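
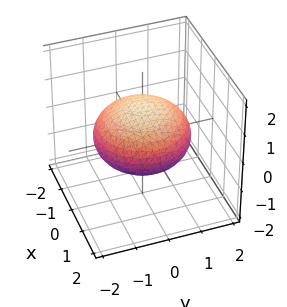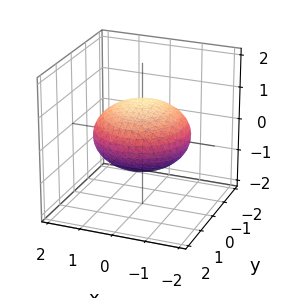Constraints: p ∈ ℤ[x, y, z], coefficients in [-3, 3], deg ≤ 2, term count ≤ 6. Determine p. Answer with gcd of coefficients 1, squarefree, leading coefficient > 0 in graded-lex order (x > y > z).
1. The degree is 2 — bounded and convex; a quadric.
2. By symmetry, every cross-section ⟂ z is a circle, so x, y appear only via x² + y²; mirror symmetry z ↦ −z ⇒ only even powers of z.
3. Reading off the gridlines: a circular section at z = 0 has radius between 1 and 2; among the integer gridlines, it crosses the z-axis at z ∈ {-1, 1}.
4. Solving for integer coefficients yields p as stated.

x^2 + y^2 + 2*z^2 - 2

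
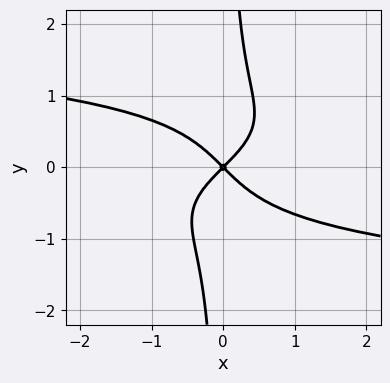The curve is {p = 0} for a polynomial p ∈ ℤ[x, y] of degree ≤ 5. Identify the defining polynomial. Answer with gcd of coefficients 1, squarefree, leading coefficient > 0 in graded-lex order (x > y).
First, the degree is 4 — the shape is more complex than any degree-3 curve.
Next, reading off the gridlines: it meets the x-axis at x = 0 (among the integer gridlines); it meets the y-axis at y = 0 (among the integer gridlines).
Finally, together with the visible shape, these determine p as stated.

2*x*y^3 + x^2 - y^2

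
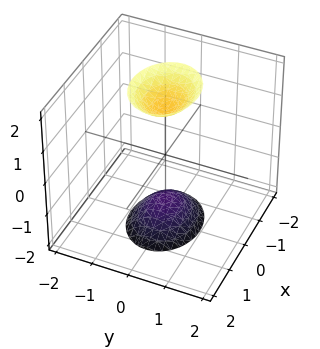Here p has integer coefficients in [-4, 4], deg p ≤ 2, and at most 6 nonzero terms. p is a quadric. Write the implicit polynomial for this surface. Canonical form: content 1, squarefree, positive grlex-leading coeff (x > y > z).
2*x^2 + 3*y^2 - z^2 + 2

1. There are 2 components. Treating them together as one polynomial.
2. Degree: two separate bowl-shaped sheets opening away from each other; a quadric, so deg p = 2.
3. Symmetries: the y ↦ −y reflection is a symmetry, so y appears only in even powers; it's symmetric under z → −z, forcing even powers of z; mirror symmetry x ↦ −x ⇒ only even powers of x.
4. Checking where it meets the axes: no y-intercept at any integer in the box; no x-intercept at any integer in the box.
5. Solving for integer coefficients yields p as stated.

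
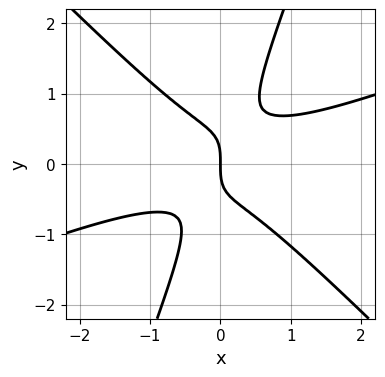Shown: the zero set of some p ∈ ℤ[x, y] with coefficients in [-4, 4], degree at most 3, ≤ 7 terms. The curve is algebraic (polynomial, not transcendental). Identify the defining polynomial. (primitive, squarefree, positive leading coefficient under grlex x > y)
x^3 - 2*x^2*y - 2*x*y^2 + y^3 + x

1. deg p = 3. No degree-2 curve has this shape.
2. Observable constraints: one x-axis crossing is at x = 0; one y-axis crossing is at y = 0.
3. Together with the visible shape, these determine p as stated.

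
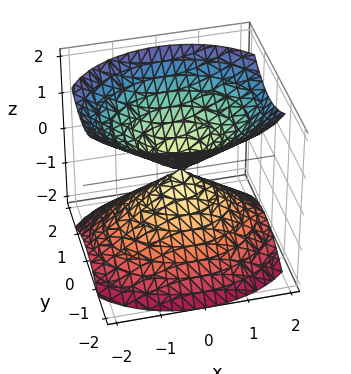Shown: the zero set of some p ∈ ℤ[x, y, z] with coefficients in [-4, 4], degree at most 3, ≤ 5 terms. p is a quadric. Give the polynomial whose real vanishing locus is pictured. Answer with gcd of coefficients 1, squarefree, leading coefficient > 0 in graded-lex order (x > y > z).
(a) The picture has 2 separate pieces. Treating them together as one polynomial.
(b) Degree: two nappes meeting at a single point; a quadric, so deg p = 2.
(c) Symmetries: mirror symmetry x ↦ −x ⇒ only even powers of x; the z ↦ −z reflection is a symmetry, so z appears only in even powers; it's symmetric under y → −y, forcing even powers of y.
(d) Observable constraints: it crosses the x-axis at the gridline x = 0; it meets the z-axis at z = 0 (among the integer gridlines); one y-axis crossing is at y = 0.
(e) Solving for integer coefficients yields p as stated.

2*x^2 + 3*y^2 - 3*z^2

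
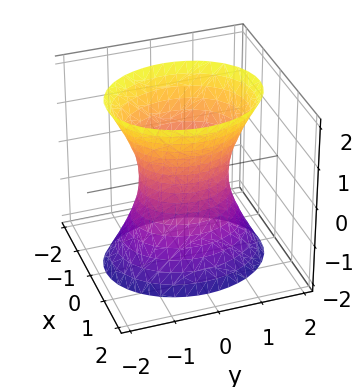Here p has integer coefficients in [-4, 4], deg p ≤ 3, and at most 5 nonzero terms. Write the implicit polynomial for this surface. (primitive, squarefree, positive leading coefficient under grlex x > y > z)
First, degree: one connected sheet with a waist; a quadric, so deg p = 2.
Then, symmetries: the y ↦ −y reflection is a symmetry, so y appears only in even powers; the z ↦ −z reflection is a symmetry, so z appears only in even powers; it's symmetric under x → −x, forcing even powers of x.
Then, against the integer gridlines: it misses every integer gridline on the z-axis; the y-axis gridline crossings are at y ∈ {-1, 1}.
Finally, fitting integer coefficients to these (and the overall shape) gives p.

3*x^2 + 2*y^2 - z^2 - 2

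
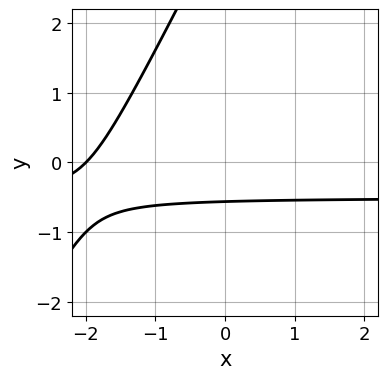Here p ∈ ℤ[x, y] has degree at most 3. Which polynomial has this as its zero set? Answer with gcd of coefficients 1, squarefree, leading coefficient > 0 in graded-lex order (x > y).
1. deg p = 2.
2. From the axis intercepts and sections: it crosses the x-axis at the gridline x = -2.
3. These observations pin down the coefficients.

2*x*y - y^2 + x + 3*y + 2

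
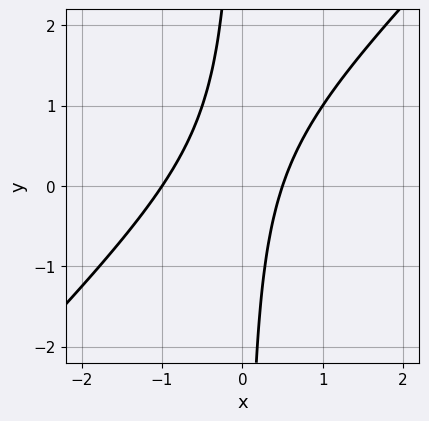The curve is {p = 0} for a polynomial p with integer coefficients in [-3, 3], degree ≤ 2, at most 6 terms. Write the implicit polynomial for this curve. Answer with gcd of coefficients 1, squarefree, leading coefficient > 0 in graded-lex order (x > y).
1. Degree: a generic line meets the curve in up to 2 points, so deg p = 2.
2. Observable constraints: it meets the x-axis at x = -1 (among the integer gridlines); no y-intercept at any integer in the box.
3. The integer polynomial consistent with all of this is the stated p.

2*x^2 - 2*x*y + x - 1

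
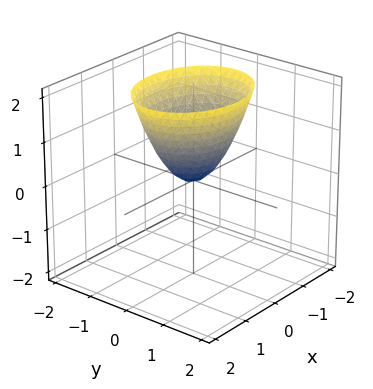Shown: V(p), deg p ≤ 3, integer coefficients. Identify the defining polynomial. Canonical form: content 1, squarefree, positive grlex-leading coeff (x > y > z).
2*x^2 + 3*y^2 - 2*z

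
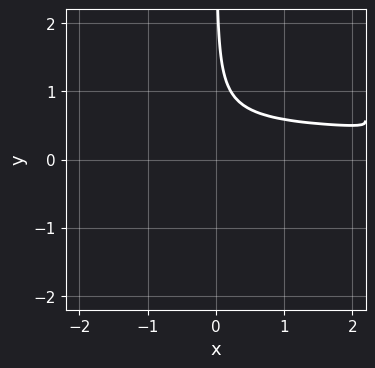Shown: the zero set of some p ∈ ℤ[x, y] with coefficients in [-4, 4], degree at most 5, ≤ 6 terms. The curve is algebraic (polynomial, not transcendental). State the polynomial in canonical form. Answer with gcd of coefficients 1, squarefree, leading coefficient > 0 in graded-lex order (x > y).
First, deg p = 4.
Then, from the axis intercepts and sections: it misses every integer gridline on the x-axis; the curve avoids every integer y-axis point in the box.
Finally, matching integer coefficients to the picture gives p.

3*x^2*y^2 - 2*x*y^3 - x^2*y - 3*x*y^2 + 1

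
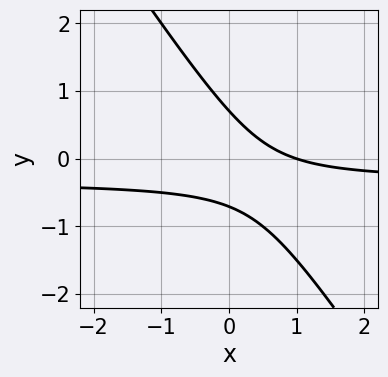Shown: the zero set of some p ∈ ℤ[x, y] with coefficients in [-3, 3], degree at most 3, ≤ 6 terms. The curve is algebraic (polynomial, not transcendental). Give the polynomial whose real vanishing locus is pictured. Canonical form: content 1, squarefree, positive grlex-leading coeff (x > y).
The degree is 2 — the shape is more complex than any degree-1 curve.
Against the integer gridlines: it crosses the x-axis at the gridline x = 1.
Solving for integer coefficients yields p as stated.

3*x*y + 2*y^2 + x - 1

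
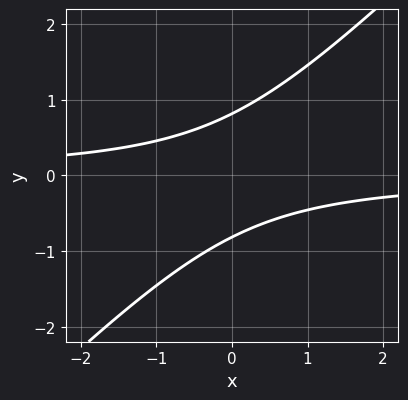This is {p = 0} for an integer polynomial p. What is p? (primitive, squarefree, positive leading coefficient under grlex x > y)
1. The degree is 2 — no degree-1 curve has this shape.
2. Against the integer gridlines: the curve avoids every integer x-axis point in the box.
3. Fitting integer coefficients to these (and the overall shape) gives p.

3*x*y - 3*y^2 + 2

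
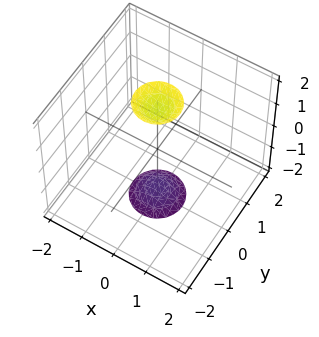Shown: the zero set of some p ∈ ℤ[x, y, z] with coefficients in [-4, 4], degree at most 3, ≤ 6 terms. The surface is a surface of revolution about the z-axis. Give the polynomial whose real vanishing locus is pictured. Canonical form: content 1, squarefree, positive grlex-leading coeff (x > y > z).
I count 2 distinct pieces.
Degree: the shape is more complex than any degree-1 surface, so deg p = 2.
By symmetry, the surface is invariant under rotation about z: p = q(x² + y², z).
Checking where it meets the axes: the surface avoids every integer y-axis point in the box; a circular section at z = -2 has radius between 0 and 1; it misses every integer gridline on the x-axis.
Fitting integer coefficients to these (and the overall shape) gives p.

3*x^2 + 3*y^2 - z^2 + 3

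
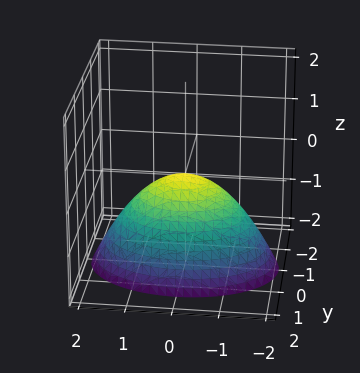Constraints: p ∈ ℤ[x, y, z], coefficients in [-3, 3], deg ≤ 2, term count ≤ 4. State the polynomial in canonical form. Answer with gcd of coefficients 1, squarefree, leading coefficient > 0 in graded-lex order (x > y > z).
x^2 + 2*y^2 + 2*z

1. deg p = 2.
2. Symmetries: mirror symmetry x ↦ −x ⇒ only even powers of x; the y ↦ −y reflection is a symmetry, so y appears only in even powers.
3. Against the integer gridlines: it crosses the z-axis at the gridline z = 0; it meets the y-axis at y = 0 (among the integer gridlines); it meets the x-axis at x = 0 (among the integer gridlines).
4. Matching integer coefficients to the picture gives p.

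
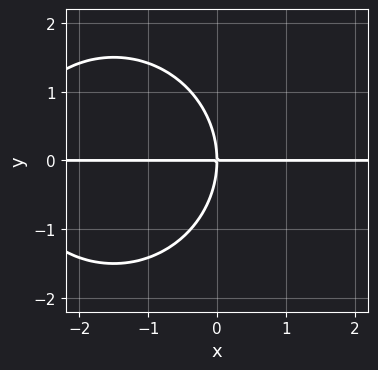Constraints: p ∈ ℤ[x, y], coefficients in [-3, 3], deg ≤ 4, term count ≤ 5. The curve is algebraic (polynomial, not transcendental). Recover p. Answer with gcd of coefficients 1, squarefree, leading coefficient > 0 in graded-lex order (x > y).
First, the degree is 3 — a generic line meets the curve in up to 3 points.
Next, reading off the gridlines: every point of the x-axis in the box is on the curve; it crosses the y-axis at the gridline y = 0.
Finally, solving for integer coefficients yields p as stated.

x^2*y + y^3 + 3*x*y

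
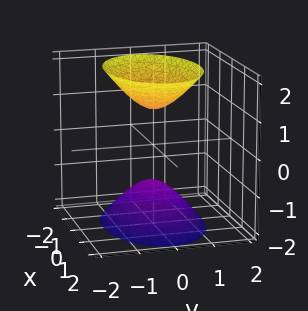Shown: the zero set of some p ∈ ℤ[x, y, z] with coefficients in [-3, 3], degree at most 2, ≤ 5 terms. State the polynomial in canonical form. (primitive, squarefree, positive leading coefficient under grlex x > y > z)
x^2 + 2*y^2 - z^2 + 1

1. I count 2 distinct pieces.
2. deg p = 2.
3. Symmetries: it's symmetric under z → −z, forcing even powers of z; mirror symmetry x ↦ −x ⇒ only even powers of x; it's symmetric under y → −y, forcing even powers of y.
4. Observable constraints: the surface avoids every integer x-axis point in the box; no y-intercept at any integer in the box.
5. Assembling these constraints gives the stated polynomial.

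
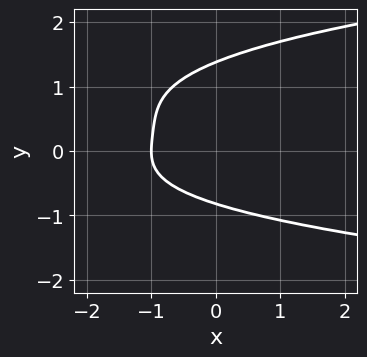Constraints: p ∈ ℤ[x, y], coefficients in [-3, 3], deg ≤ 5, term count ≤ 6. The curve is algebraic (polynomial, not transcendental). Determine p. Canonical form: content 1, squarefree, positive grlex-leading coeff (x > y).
deg p = 4.
From the visible intercepts: it crosses the x-axis at the gridline x = -1.
Assembling these constraints gives the stated polynomial.

2*y^4 - x*y^2 - 2*y^3 - 2*x - 2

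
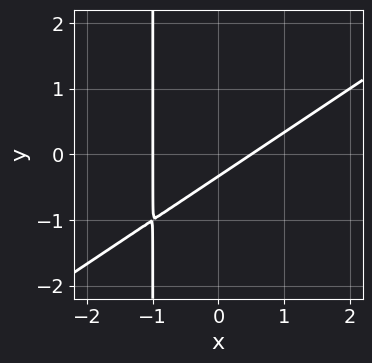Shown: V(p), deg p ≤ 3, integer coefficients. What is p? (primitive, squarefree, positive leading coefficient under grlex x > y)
First, degree: the shape is more complex than any degree-1 curve, so deg p = 2.
Next, from the axis intercepts and sections: it crosses the x-axis at the gridline x = -1.
Finally, the integer polynomial consistent with all of this is the stated p.

2*x^2 - 3*x*y + x - 3*y - 1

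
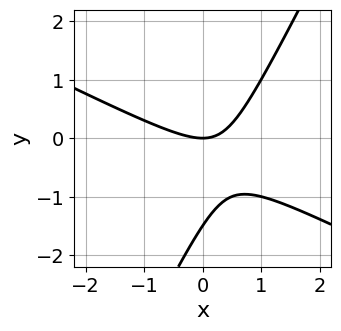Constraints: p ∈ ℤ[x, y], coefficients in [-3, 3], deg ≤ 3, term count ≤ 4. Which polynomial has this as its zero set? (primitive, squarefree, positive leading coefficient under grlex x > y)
2*x^2 + 3*x*y - 2*y^2 - 3*y

First, degree: no degree-1 curve has this shape, so deg p = 2.
Then, from the visible intercepts: it meets the y-axis at y = 0 (among the integer gridlines); it crosses the x-axis at the gridline x = 0.
Finally, assembling these constraints gives the stated polynomial.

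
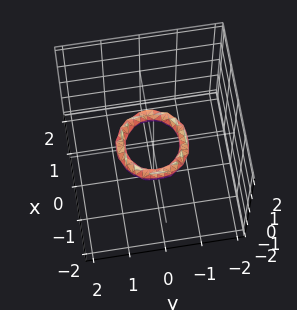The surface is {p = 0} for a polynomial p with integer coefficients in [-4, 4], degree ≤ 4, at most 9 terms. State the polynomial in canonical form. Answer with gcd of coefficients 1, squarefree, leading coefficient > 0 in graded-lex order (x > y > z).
2*x^4 + 4*x^2*y^2 + 2*y^4 - 3*x^2 - 3*y^2 + 2*z^2 + 1

First, the degree is 4 — no degree-3 surface has this shape.
Next, symmetries: every cross-section ⟂ z is a circle, so x, y appear only via x² + y².
Next, against the integer gridlines: the x-axis gridline crossings are at x ∈ {-1, 1}; the y-axis gridline crossings are at y ∈ {-1, 1}.
Finally, together with the visible shape, these determine p as stated.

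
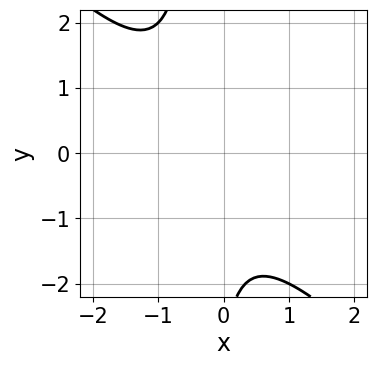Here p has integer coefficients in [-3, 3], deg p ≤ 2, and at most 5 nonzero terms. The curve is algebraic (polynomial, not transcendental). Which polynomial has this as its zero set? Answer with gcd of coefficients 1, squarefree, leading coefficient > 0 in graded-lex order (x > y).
(a) The degree is 2 — a generic line meets the curve in up to 2 points.
(b) Observable constraints: the curve avoids every integer x-axis point in the box; the curve avoids every integer y-axis point in the box.
(c) Matching integer coefficients to the picture gives p.

3*x^2 + 3*x*y + 2*x + y + 3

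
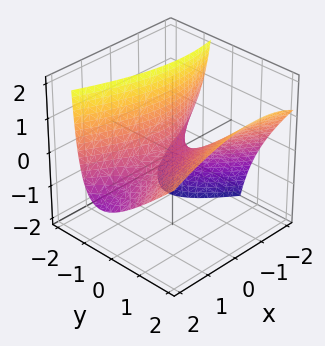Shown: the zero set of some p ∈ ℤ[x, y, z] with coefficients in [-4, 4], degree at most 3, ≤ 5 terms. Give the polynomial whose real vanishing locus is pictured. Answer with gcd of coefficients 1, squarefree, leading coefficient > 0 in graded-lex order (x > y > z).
x^2 + x*z - 3*y^2 + 3*y*z + 3*z

Degree: no degree-1 surface has this shape, so deg p = 2.
Observable constraints: one z-axis crossing is at z = 0; it crosses the y-axis at the gridline y = 0; it crosses the x-axis at the gridline x = 0.
Together with the visible shape, these determine p as stated.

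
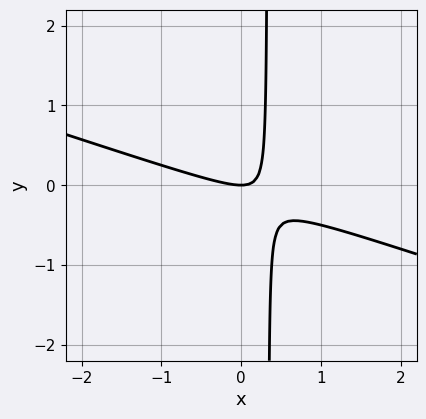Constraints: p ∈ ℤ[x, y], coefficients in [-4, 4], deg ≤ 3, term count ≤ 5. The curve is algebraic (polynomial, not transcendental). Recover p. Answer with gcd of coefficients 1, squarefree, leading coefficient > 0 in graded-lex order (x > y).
deg p = 2. No degree-1 curve has this shape.
Against the integer gridlines: it crosses the y-axis at the gridline y = 0; it meets the x-axis at x = 0 (among the integer gridlines).
Assembling these constraints gives the stated polynomial.

x^2 + 3*x*y - y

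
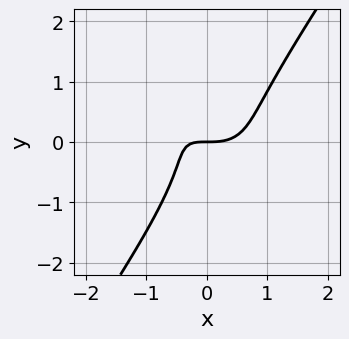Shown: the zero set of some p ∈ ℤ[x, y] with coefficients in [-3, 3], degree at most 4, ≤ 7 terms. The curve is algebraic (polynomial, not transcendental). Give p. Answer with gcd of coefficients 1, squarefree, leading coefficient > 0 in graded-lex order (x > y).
2*x^3 + 3*x^2*y - 2*y^3 - 2*x*y - 2*y

The degree is 3 — the shape is more complex than any degree-2 curve.
Checking where it meets the axes: it crosses the y-axis at the gridline y = 0; it crosses the x-axis at the gridline x = 0.
Matching integer coefficients to the picture gives p.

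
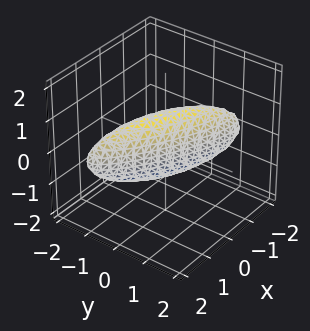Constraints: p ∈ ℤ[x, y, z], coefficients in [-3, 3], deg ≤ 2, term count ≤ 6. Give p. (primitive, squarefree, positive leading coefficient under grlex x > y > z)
x^2 + 3*x*y + 3*y^2 + z^2 - 1

The degree is 2 — no degree-1 surface has this shape.
From the axis intercepts and sections: the x-axis gridline crossings are at x ∈ {-1, 1}; among the integer gridlines, it crosses the z-axis at z ∈ {-1, 1}.
Fitting integer coefficients to these (and the overall shape) gives p.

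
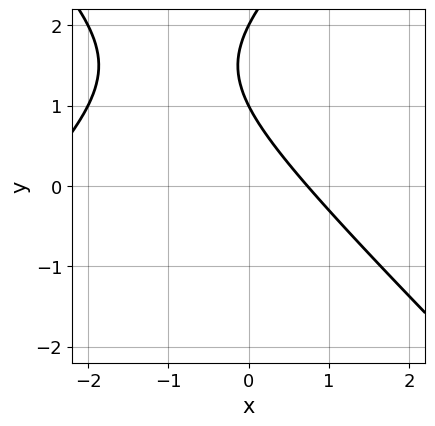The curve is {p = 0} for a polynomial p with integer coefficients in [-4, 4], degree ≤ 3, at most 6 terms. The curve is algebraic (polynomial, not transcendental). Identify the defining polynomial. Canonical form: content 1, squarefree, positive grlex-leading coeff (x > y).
x^2 - y^2 + 2*x + 3*y - 2

(a) Degree: the shape is more complex than any degree-1 curve, so deg p = 2.
(b) Against the integer gridlines: among the integer gridlines, it crosses the y-axis at y ∈ {1, 2}.
(c) Assembling these constraints gives the stated polynomial.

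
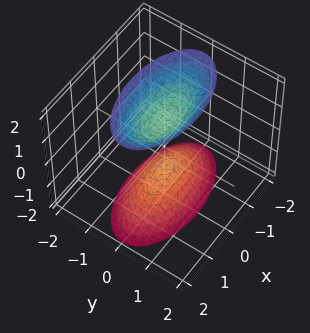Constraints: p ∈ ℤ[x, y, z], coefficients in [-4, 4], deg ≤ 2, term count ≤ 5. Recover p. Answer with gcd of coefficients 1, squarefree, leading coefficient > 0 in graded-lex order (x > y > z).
x^2 + 3*y^2 - z^2 + 1

The picture has 2 separate pieces.
Degree: two separate bowl-shaped sheets opening away from each other; a quadric, so deg p = 2.
Symmetries: it's symmetric under y → −y, forcing even powers of y; mirror symmetry z ↦ −z ⇒ only even powers of z; mirror symmetry x ↦ −x ⇒ only even powers of x.
Checking where it meets the axes: it misses every integer gridline on the x-axis; it misses every integer gridline on the y-axis.
The integer polynomial consistent with all of this is the stated p.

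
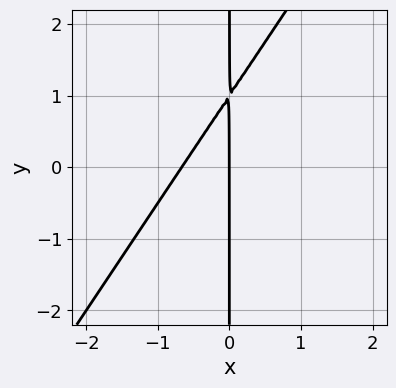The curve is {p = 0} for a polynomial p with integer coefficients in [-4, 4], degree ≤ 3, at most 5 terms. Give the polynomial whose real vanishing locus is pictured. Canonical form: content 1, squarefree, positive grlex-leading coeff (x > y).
Degree: no degree-1 curve has this shape, so deg p = 2.
From the visible intercepts: it crosses the x-axis at the gridline x = 0; the visible y-axis segment lies entirely on the curve.
Solving for integer coefficients yields p as stated.

3*x^2 - 2*x*y + 2*x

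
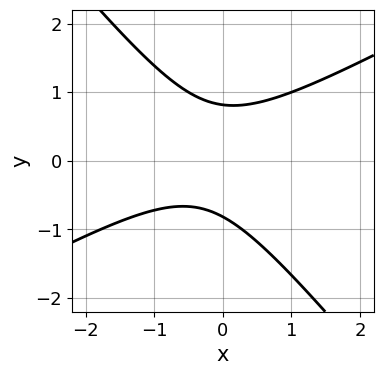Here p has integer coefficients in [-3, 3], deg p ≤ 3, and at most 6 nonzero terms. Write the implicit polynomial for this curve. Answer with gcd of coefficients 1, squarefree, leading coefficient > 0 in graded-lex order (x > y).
2*x^2 - 2*x*y - 3*y^2 + x + 2

deg p = 2. The shape is more complex than any degree-1 curve.
Observable constraints: no x-intercept at any integer in the box.
Fitting integer coefficients to these (and the overall shape) gives p.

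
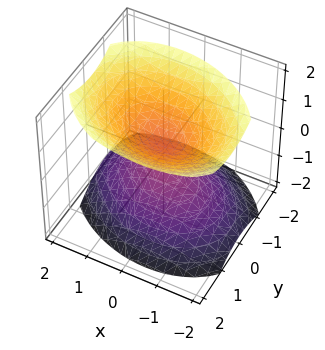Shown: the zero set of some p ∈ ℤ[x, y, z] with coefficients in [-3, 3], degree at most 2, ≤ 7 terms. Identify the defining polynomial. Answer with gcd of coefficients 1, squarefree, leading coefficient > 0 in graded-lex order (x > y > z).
First, the picture has 2 separate pieces. They look like related sheets of one shape, so recover p as a whole.
Next, the degree is 2 — no degree-1 surface has this shape.
Next, checking where it meets the axes: no x-intercept at any integer in the box; the surface avoids every integer y-axis point in the box.
Finally, these observations pin down the coefficients.

2*x^2 + x*y + 3*y^2 - y*z - 3*z^2 + 1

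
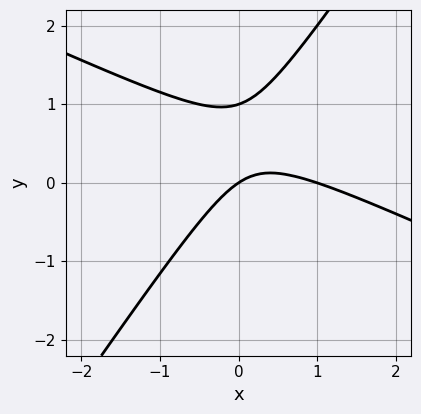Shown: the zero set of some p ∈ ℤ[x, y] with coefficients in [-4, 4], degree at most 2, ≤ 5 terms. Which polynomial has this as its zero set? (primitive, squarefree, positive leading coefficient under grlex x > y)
deg p = 2.
Reading off the gridlines: the x-axis gridline crossings are at x ∈ {0, 1}; the y-axis gridline crossings are at y ∈ {0, 1}.
Solving for integer coefficients yields p as stated.

2*x^2 + 3*x*y - 3*y^2 - 2*x + 3*y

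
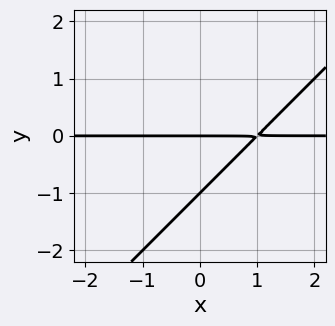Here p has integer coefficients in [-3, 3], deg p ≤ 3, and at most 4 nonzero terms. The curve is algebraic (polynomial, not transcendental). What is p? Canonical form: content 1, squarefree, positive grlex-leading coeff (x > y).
Degree: the shape is more complex than any degree-1 curve, so deg p = 2.
From the axis intercepts and sections: among the integer gridlines, it crosses the y-axis at y ∈ {-1, 0}; every point of the x-axis in the box is on the curve.
Putting this together gives p.

x*y - y^2 - y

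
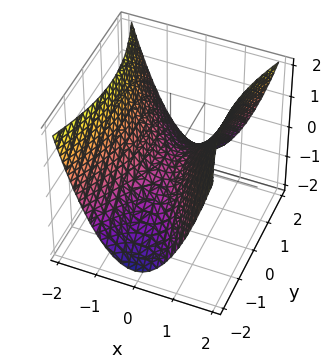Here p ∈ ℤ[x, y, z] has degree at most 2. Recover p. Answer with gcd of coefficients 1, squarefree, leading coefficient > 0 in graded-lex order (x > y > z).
3*x^2 - y^2 - 3*z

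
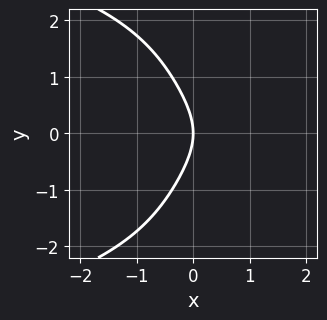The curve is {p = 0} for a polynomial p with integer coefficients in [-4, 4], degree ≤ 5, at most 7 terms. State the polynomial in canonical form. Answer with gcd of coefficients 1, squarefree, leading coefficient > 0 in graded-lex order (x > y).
x^2*y^2 + 2*x^3 - 2*x^2 + y^2 + 2*x

deg p = 4. The shape is more complex than any degree-3 curve.
Symmetries: the y ↦ −y reflection is a symmetry, so y appears only in even powers.
Checking where it meets the axes: it meets the y-axis at y = 0 (among the integer gridlines); it crosses the x-axis at the gridline x = 0.
Together with the visible shape, these determine p as stated.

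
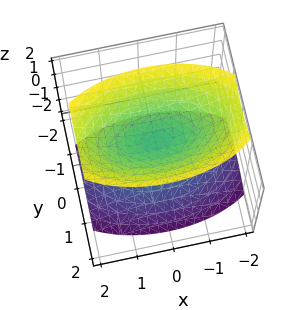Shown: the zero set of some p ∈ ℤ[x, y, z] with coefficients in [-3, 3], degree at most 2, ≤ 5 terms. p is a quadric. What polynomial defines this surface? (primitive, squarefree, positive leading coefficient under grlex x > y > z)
x^2 + 3*y^2 - 2*z^2 + 1

The picture has 2 separate pieces. They look like related sheets of one shape, so recover p as a whole.
Degree: two sheets facing apart; a quadric, so deg p = 2.
Symmetries: it's symmetric under z → −z, forcing even powers of z; the x ↦ −x reflection is a symmetry, so x appears only in even powers; it's symmetric under y → −y, forcing even powers of y.
Reading off the gridlines: the surface avoids every integer y-axis point in the box; no x-intercept at any integer in the box.
Assembling these constraints gives the stated polynomial.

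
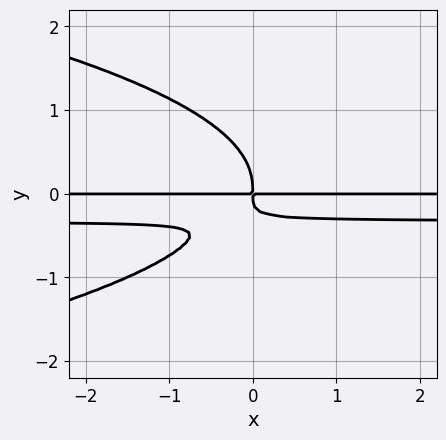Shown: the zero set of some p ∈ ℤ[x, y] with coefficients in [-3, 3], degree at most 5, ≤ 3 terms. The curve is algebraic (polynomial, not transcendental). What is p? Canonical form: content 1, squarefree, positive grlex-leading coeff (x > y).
3*y^4 + 3*x*y^2 + x*y

1. deg p = 4. No degree-3 curve has this shape.
2. Reading off the gridlines: every point of the x-axis in the box is on the curve.
3. The integer polynomial consistent with all of this is the stated p.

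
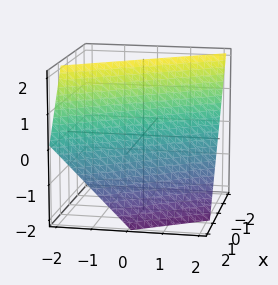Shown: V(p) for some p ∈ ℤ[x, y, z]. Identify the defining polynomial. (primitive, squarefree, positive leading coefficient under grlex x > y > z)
3*x + 2*y + 2*z - 2

1. deg p = 1.
2. Against the integer gridlines: it crosses the z-axis at the gridline z = 1; it crosses the y-axis at the gridline y = 1.
3. Together with the visible shape, these determine p as stated.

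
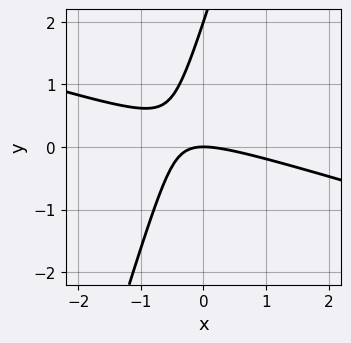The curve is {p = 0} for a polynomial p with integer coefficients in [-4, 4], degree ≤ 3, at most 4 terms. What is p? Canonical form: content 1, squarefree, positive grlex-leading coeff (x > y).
First, deg p = 2.
Next, observable constraints: the y-axis gridline crossings are at y ∈ {0, 2}; one x-axis crossing is at x = 0.
Finally, putting this together gives p.

x^2 + 3*x*y - y^2 + 2*y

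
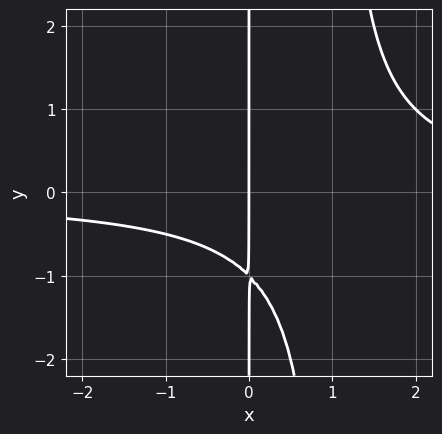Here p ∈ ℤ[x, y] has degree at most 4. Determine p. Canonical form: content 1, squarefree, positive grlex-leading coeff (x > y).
x^2*y - x*y - x

First, degree: the shape is more complex than any degree-2 curve, so deg p = 3.
Then, from the visible intercepts: every point of the y-axis in the box is on the curve; it meets the x-axis at x = 0 (among the integer gridlines).
Finally, together with the visible shape, these determine p as stated.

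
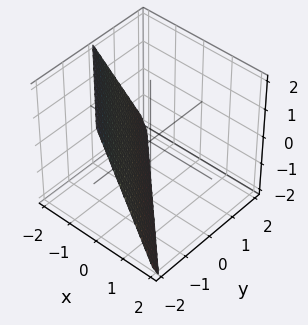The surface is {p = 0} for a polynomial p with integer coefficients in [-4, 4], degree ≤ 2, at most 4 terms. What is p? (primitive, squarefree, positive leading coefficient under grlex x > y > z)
2*x + 2*y + z + 2

First, deg p = 1. The surface is flat (a plane).
Then, observable constraints: it meets the z-axis at z = -2 (among the integer gridlines); one y-axis crossing is at y = -1; it crosses the x-axis at the gridline x = -1.
Finally, putting this together gives p.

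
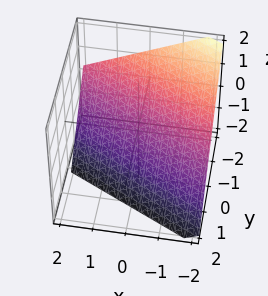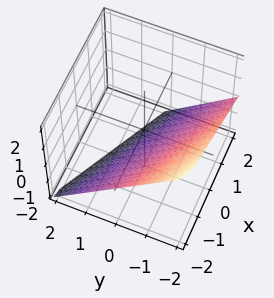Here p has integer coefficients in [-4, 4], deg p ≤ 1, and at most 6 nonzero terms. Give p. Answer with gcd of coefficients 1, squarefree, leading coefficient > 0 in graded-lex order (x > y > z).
(a) Degree: the surface is flat (a plane), so deg p = 1.
(b) From the visible intercepts: it crosses the x-axis at the gridline x = -2; it crosses the z-axis at the gridline z = -1.
(c) Solving for integer coefficients yields p as stated. Check: (0, -1, 0) on the y-axis lies on the surface, and p(0, -1, 0) = 0. ✓

x + 2*y + 2*z + 2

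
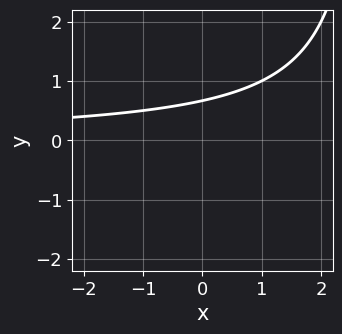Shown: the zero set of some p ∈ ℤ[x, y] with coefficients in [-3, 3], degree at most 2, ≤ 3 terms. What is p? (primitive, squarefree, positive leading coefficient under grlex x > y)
First, the degree is 2 — no degree-1 curve has this shape.
Then, from the axis intercepts and sections: the curve avoids every integer x-axis point in the box.
Finally, putting this together gives p.

x*y - 3*y + 2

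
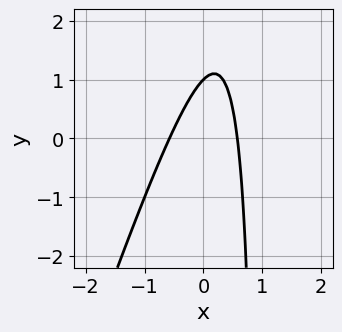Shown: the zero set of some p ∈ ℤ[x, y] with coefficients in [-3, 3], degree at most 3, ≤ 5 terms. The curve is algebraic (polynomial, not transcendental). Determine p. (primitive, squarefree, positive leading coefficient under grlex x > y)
(a) deg p = 2. The shape is more complex than any degree-1 curve.
(b) Observable constraints: one y-axis crossing is at y = 1.
(c) These observations pin down the coefficients.

3*x^2 - x*y + y - 1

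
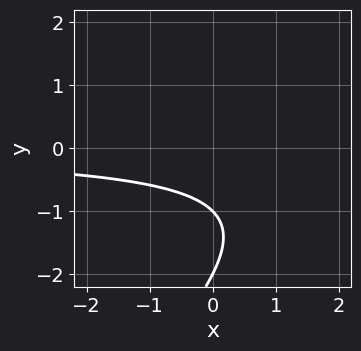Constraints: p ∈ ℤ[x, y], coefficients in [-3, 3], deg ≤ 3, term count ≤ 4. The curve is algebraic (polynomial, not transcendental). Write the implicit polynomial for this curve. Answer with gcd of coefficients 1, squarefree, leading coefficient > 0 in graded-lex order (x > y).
x*y - y^2 - 3*y - 2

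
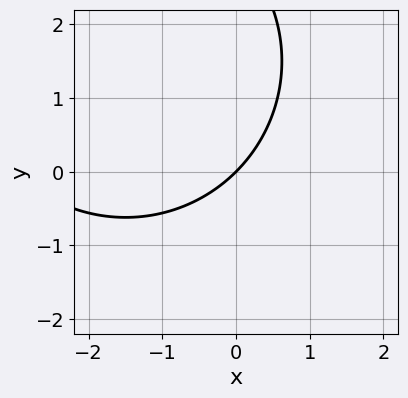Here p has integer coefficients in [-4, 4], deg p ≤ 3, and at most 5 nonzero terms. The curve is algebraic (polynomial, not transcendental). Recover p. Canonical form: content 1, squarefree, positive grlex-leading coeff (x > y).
x^2 + y^2 + 3*x - 3*y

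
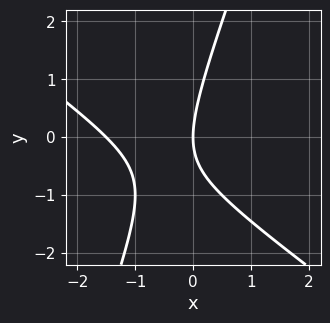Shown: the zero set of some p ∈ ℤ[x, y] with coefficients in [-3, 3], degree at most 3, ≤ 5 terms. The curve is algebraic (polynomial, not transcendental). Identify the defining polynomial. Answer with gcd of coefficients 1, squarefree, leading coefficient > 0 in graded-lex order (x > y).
deg p = 2. No degree-1 curve has this shape.
Reading off the gridlines: it meets the y-axis at y = 0 (among the integer gridlines); one x-axis crossing is at x = 0.
Assembling these constraints gives the stated polynomial.

2*x^2 + 2*x*y - y^2 + 3*x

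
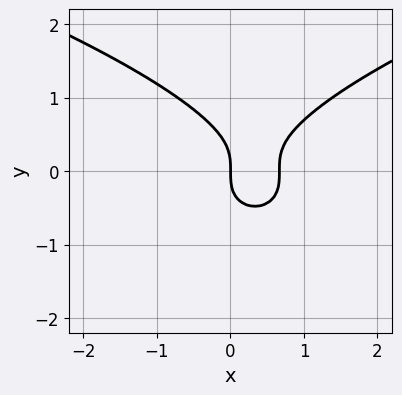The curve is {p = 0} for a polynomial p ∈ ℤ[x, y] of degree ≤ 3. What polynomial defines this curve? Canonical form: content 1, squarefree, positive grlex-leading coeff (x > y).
3*y^3 - 3*x^2 + 2*x

1. deg p = 3. The shape is more complex than any degree-2 curve.
2. Reading off the gridlines: it meets the x-axis at x = 0 (among the integer gridlines); it crosses the y-axis at the gridline y = 0.
3. Solving for integer coefficients yields p as stated.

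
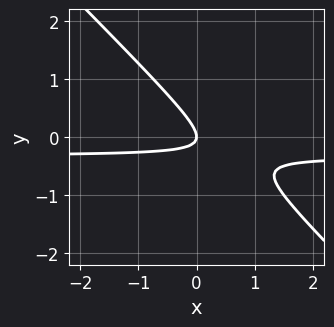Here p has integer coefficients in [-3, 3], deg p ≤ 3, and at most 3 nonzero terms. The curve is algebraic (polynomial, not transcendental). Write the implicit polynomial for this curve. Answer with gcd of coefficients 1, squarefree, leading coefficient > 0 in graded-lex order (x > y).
Degree: no degree-1 curve has this shape, so deg p = 2.
Observable constraints: it crosses the x-axis at the gridline x = 0; it crosses the y-axis at the gridline y = 0.
Together with the visible shape, these determine p as stated.

3*x*y + 3*y^2 + x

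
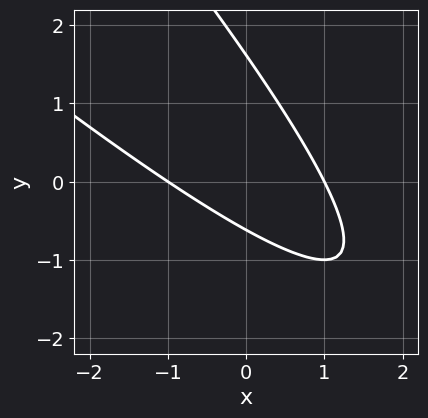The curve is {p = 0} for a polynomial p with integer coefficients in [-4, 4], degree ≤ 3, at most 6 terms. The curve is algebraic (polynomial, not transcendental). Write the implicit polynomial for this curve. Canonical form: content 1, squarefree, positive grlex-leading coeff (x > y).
1. Degree: a generic line meets the curve in up to 2 points, so deg p = 2.
2. From the axis intercepts and sections: the x-axis gridline crossings are at x ∈ {-1, 1}.
3. These observations pin down the coefficients.

x^2 + 2*x*y + y^2 - y - 1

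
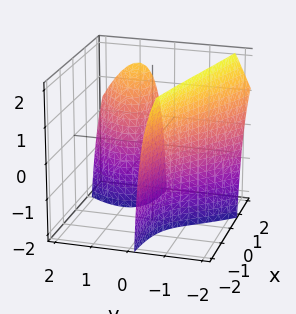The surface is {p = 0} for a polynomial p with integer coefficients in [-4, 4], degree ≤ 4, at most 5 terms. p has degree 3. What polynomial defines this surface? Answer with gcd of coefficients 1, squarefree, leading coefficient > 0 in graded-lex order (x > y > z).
x*y*z + y^3 - 3*x*y + 2

(a) There are 2 components. They look like related sheets of one shape, so recover p as a whole.
(b) The degree is 3 — the shape is more complex than any degree-2 surface.
(c) Reading off the gridlines: the surface avoids every integer x-axis point in the box; no z-intercept at any integer in the box.
(d) Together with the visible shape, these determine p as stated.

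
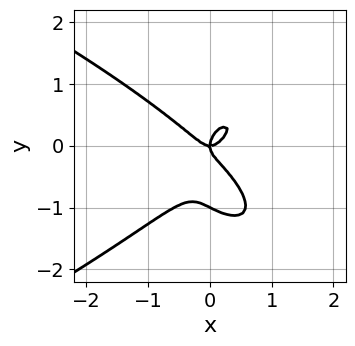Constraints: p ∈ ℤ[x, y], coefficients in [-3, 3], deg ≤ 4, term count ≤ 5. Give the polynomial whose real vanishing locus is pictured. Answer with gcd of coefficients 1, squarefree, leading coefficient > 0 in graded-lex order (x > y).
First, deg p = 4. The shape is more complex than any degree-3 curve.
Next, against the integer gridlines: it meets the x-axis at x = 0 (among the integer gridlines); among the integer gridlines, it crosses the y-axis at y ∈ {-1, 0}.
Finally, solving for integer coefficients yields p as stated.

2*y^4 + 3*x^3 - 2*x*y^2 + 2*y^3 - x*y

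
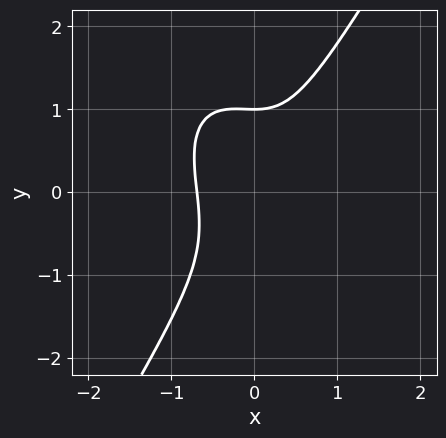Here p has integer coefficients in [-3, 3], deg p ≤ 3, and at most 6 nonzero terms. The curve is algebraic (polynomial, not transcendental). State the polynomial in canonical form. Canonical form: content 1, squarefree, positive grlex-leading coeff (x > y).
3*x^3 + x^2*y - y^3 + 1

First, deg p = 3.
Next, from the axis intercepts and sections: it meets the y-axis at y = 1 (among the integer gridlines).
Finally, the integer polynomial consistent with all of this is the stated p.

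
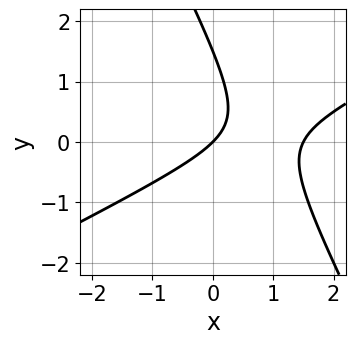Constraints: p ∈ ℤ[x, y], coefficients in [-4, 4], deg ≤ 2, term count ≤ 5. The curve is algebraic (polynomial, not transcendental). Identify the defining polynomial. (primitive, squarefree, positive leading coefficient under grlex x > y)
The degree is 2 — a generic line meets the curve in up to 2 points.
Reading off the gridlines: it crosses the x-axis at the gridline x = 0; it crosses the y-axis at the gridline y = 0.
Fitting integer coefficients to these (and the overall shape) gives p.

2*x^2 - 3*x*y - 2*y^2 - 3*x + 3*y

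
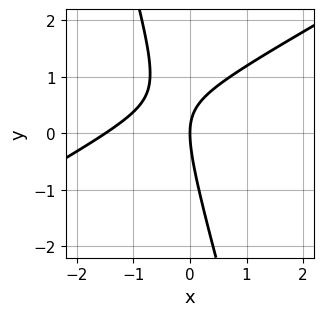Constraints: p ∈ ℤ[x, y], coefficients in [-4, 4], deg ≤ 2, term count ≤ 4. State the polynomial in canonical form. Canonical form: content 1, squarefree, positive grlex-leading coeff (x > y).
1. The degree is 2 — the shape is more complex than any degree-1 curve.
2. From the visible intercepts: it crosses the x-axis at the gridline x = 0; it crosses the y-axis at the gridline y = 0.
3. Putting this together gives p.

2*x^2 - 3*x*y - y^2 + 3*x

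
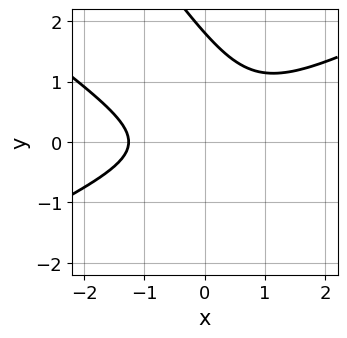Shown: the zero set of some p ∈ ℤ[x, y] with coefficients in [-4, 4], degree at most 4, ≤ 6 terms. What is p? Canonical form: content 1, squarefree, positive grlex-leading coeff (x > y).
(a) deg p = 3.
(b) Matching integer coefficients to the picture gives p.

x^3 - 3*x*y^2 - 2*y^3 + 3*y^2 + 2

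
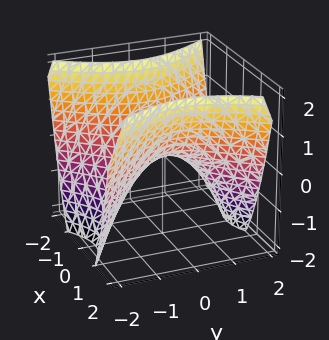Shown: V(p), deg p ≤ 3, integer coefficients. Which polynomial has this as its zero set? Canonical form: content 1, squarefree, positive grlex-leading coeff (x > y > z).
(a) The degree is 2 — a saddle surface; a quadric.
(b) Symmetries: the x ↦ −x reflection is a symmetry, so x appears only in even powers; it's symmetric under y → −y, forcing even powers of y.
(c) Observable constraints: it meets the z-axis at z = 0 (among the integer gridlines); it meets the y-axis at y = 0 (among the integer gridlines); it crosses the x-axis at the gridline x = 0.
(d) Assembling these constraints gives the stated polynomial.

3*x^2 - 2*y^2 - 3*z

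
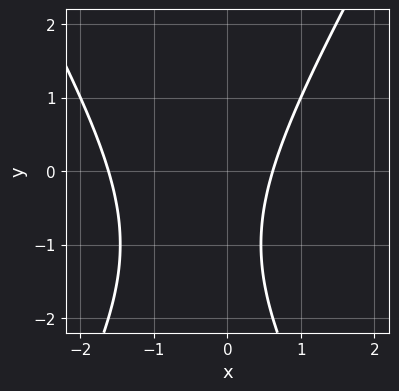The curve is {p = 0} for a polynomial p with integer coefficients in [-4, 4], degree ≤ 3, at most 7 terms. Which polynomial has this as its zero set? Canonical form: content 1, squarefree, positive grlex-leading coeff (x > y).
First, the degree is 2 — a generic line meets the curve in up to 2 points.
Then, observable constraints: no y-intercept at any integer in the box.
Finally, assembling these constraints gives the stated polynomial.

3*x^2 - y^2 + 3*x - 2*y - 3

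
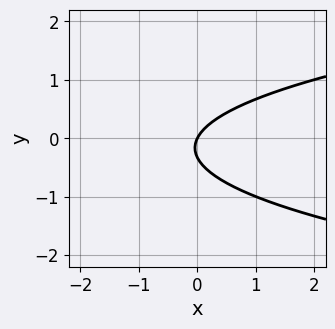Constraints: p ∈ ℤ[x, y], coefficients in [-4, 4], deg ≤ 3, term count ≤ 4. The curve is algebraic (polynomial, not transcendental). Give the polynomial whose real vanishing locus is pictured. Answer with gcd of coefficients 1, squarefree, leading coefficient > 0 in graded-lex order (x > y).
First, the degree is 2 — a generic line meets the curve in up to 2 points.
Then, from the axis intercepts and sections: it meets the x-axis at x = 0 (among the integer gridlines); it crosses the y-axis at the gridline y = 0.
Finally, solving for integer coefficients yields p as stated.

3*y^2 - 2*x + y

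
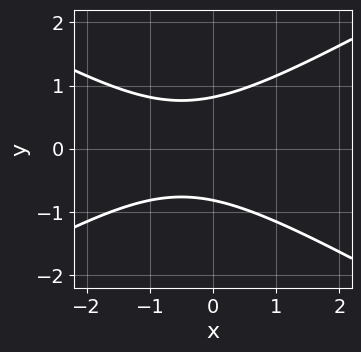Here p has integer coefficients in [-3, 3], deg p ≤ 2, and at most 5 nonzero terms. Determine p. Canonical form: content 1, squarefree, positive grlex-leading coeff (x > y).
1. The degree is 2 — a generic line meets the curve in up to 2 points.
2. Symmetries: the y ↦ −y reflection is a symmetry, so y appears only in even powers.
3. From the visible intercepts: the curve avoids every integer x-axis point in the box.
4. Assembling these constraints gives the stated polynomial.

x^2 - 3*y^2 + x + 2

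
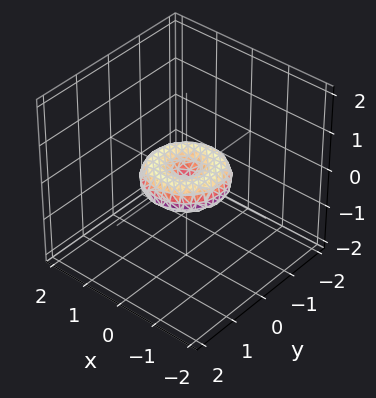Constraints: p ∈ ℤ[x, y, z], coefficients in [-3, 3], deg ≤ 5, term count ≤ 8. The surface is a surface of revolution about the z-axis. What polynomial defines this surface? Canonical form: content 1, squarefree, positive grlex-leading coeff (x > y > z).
x^4 + 2*x^2*y^2 + y^4 - x^2 - y^2 + 2*z^2

deg p = 4. The shape is more complex than any degree-3 surface.
Symmetries: the surface is invariant under rotation about z: p = q(x² + y², z).
Against the integer gridlines: a circular section at z = 0 has radius exactly 1; among the integer gridlines, it crosses the y-axis at y ∈ {-1, 0, 1}; it crosses the z-axis at the gridline z = 0; among the integer gridlines, it crosses the x-axis at x ∈ {-1, 0, 1}.
Matching integer coefficients to the picture gives p.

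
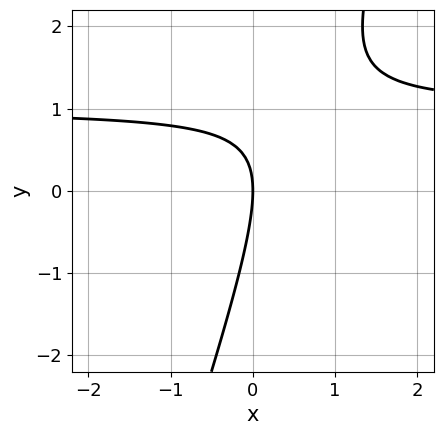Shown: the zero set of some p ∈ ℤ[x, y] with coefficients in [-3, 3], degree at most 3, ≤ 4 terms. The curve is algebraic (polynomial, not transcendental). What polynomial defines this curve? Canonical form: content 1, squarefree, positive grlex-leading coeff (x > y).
3*x*y - y^2 - 3*x

Degree: no degree-1 curve has this shape, so deg p = 2.
Against the integer gridlines: it meets the x-axis at x = 0 (among the integer gridlines); it crosses the y-axis at the gridline y = 0.
Putting this together gives p.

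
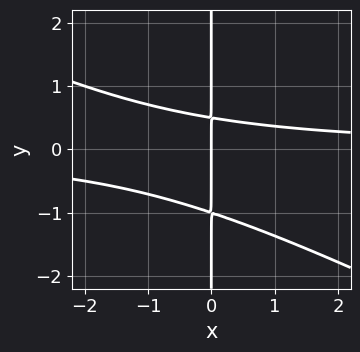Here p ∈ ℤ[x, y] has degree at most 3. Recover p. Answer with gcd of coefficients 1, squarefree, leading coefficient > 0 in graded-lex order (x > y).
Degree: a generic line meets the curve in up to 3 points, so deg p = 3.
Checking where it meets the axes: it crosses the x-axis at the gridline x = 0; the visible y-axis segment lies entirely on the curve.
These observations pin down the coefficients.

x^2*y + 2*x*y^2 + x*y - x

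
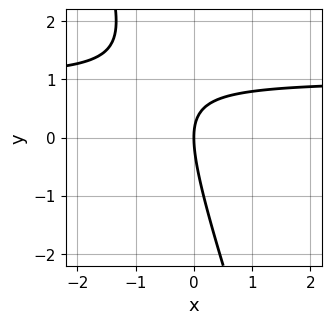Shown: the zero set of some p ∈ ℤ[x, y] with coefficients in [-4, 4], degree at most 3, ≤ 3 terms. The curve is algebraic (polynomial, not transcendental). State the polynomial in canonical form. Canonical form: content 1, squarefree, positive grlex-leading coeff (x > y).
First, degree: no degree-1 curve has this shape, so deg p = 2.
Next, against the integer gridlines: one x-axis crossing is at x = 0; one y-axis crossing is at y = 0.
Finally, fitting integer coefficients to these (and the overall shape) gives p.

3*x*y + y^2 - 3*x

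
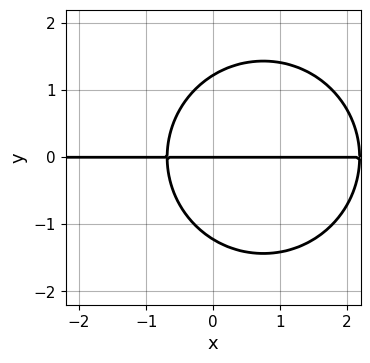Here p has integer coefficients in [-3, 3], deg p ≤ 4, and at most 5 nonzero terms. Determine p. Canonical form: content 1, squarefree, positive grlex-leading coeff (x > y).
First, deg p = 3.
Then, observable constraints: every point of the x-axis in the box is on the curve; it meets the y-axis at y = 0 (among the integer gridlines).
Finally, assembling these constraints gives the stated polynomial.

2*x^2*y + 2*y^3 - 3*x*y - 3*y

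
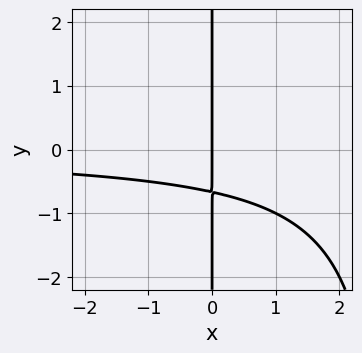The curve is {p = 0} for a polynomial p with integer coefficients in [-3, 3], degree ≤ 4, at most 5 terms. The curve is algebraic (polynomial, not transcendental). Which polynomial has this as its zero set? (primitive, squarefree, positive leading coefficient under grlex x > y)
The degree is 3 — no degree-2 curve has this shape.
Reading off the gridlines: every point of the y-axis in the box is on the curve; one x-axis crossing is at x = 0.
Matching integer coefficients to the picture gives p.

x^2*y - 3*x*y - 2*x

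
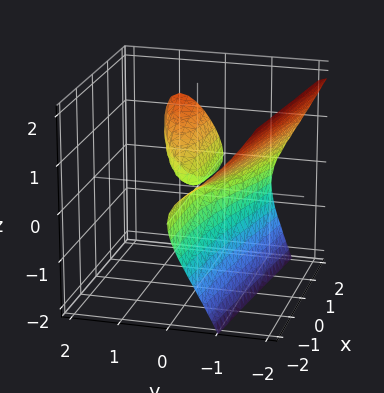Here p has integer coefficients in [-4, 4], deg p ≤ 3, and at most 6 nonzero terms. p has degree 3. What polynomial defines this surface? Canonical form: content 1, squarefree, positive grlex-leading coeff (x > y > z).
1. There are 2 components. Treating them together as one polynomial.
2. Degree: the shape is more complex than any degree-2 surface, so deg p = 3.
3. From the visible intercepts: one y-axis crossing is at y = 0; it crosses the z-axis at the gridline z = 0.
4. The integer polynomial consistent with all of this is the stated p. Check: (1, 0, 0) on the x-axis lies on the surface, and p(1, 0, 0) = 0. ✓

3*y^3 - 2*x*y - 3*y*z + 3*z^2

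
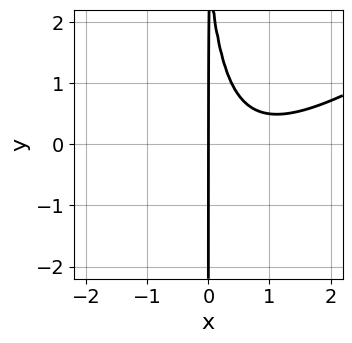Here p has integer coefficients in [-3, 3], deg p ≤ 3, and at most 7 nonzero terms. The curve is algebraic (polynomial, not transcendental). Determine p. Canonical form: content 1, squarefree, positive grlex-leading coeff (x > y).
2*x^3 - 3*x^2*y - 3*x^2 - x*y + 3*x

1. Degree: a generic line meets the curve in up to 3 points, so deg p = 3.
2. Against the integer gridlines: the visible y-axis segment lies entirely on the curve; it meets the x-axis at x = 0 (among the integer gridlines).
3. The integer polynomial consistent with all of this is the stated p.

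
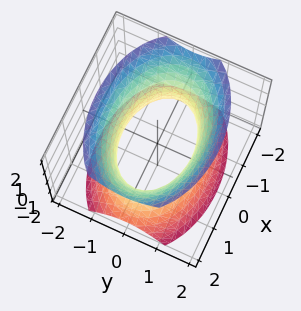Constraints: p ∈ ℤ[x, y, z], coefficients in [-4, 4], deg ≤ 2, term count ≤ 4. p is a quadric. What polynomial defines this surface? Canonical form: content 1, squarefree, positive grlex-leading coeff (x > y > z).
x^2 + 2*y^2 - z^2 - 2

First, degree: one connected sheet with a waist; a quadric, so deg p = 2.
Then, symmetries: the z ↦ −z reflection is a symmetry, so z appears only in even powers; the y ↦ −y reflection is a symmetry, so y appears only in even powers; mirror symmetry x ↦ −x ⇒ only even powers of x.
Then, from the visible intercepts: among the integer gridlines, it crosses the y-axis at y ∈ {-1, 1}; it misses every integer gridline on the z-axis.
Finally, these observations pin down the coefficients.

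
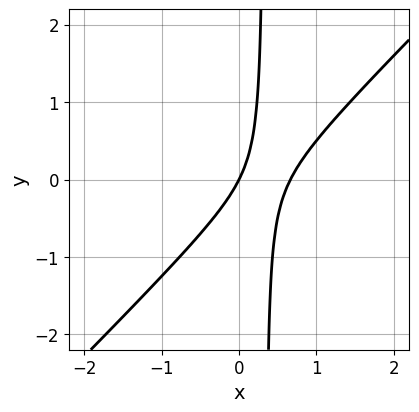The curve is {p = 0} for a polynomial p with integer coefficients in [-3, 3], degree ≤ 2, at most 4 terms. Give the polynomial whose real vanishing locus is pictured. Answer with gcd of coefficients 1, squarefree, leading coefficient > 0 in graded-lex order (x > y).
3*x^2 - 3*x*y - 2*x + y

(a) deg p = 2. A generic line meets the curve in up to 2 points.
(b) Checking where it meets the axes: it meets the y-axis at y = 0 (among the integer gridlines); it meets the x-axis at x = 0 (among the integer gridlines).
(c) Together with the visible shape, these determine p as stated.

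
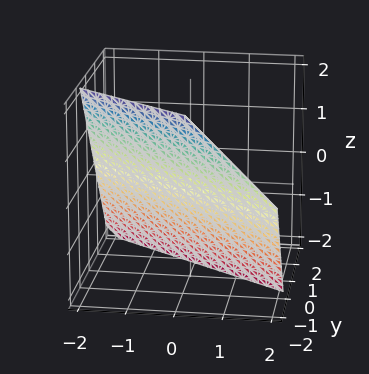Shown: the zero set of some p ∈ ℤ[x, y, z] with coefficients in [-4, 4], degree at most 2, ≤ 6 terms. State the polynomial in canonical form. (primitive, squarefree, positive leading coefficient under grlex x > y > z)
(a) The degree is 1 — the surface is flat (a plane).
(b) Checking where it meets the axes: it crosses the z-axis at the gridline z = -1; one x-axis crossing is at x = -1.
(c) The integer polynomial consistent with all of this is the stated p.

2*x + 3*y + 2*z + 2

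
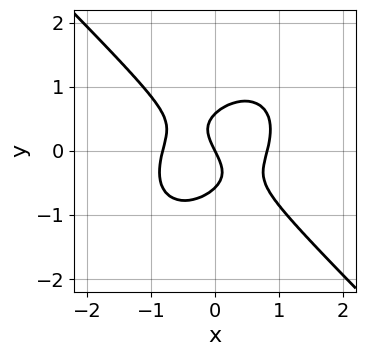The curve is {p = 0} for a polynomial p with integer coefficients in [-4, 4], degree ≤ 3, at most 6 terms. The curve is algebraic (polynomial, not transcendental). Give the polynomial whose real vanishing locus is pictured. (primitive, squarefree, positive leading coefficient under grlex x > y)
(a) Degree: the shape is more complex than any degree-2 curve, so deg p = 3.
(b) From the axis intercepts and sections: it crosses the x-axis at the gridline x = 0; it meets the y-axis at y = 0 (among the integer gridlines).
(c) Fitting integer coefficients to these (and the overall shape) gives p.

3*x^3 + 3*y^3 - 2*x - y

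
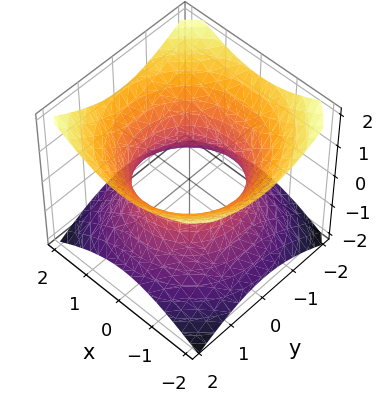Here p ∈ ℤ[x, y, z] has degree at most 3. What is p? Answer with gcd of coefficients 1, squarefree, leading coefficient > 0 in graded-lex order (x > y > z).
2*x^2 + 2*y^2 - 3*z^2 - 3

First, degree: one connected sheet with a waist; a quadric, so deg p = 2.
Next, symmetry: every cross-section ⟂ z is a circle, so x, y appear only via x² + y²; it's symmetric under z → −z, forcing even powers of z.
Next, observable constraints: no z-intercept at any integer in the box; a circular section at z = 1 has radius between 1 and 2.
Finally, putting this together gives p.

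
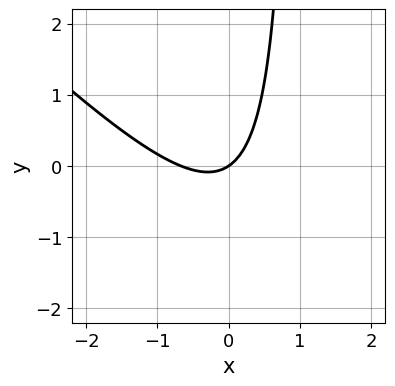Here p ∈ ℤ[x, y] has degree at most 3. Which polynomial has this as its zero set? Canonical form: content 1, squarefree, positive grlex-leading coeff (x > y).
First, degree: a generic line meets the curve in up to 2 points, so deg p = 2.
Next, against the integer gridlines: it meets the x-axis at x = 0 (among the integer gridlines); it meets the y-axis at y = 0 (among the integer gridlines).
Finally, putting this together gives p.

3*x^2 + 3*x*y + 2*x - 3*y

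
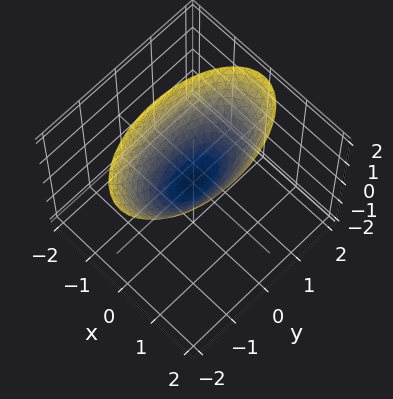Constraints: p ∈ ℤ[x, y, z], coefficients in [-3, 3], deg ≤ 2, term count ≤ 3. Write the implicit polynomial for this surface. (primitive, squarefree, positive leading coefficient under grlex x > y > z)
(a) Degree: a paraboloid; a quadric, so deg p = 2.
(b) Symmetries: mirror symmetry y ↦ −y ⇒ only even powers of y; mirror symmetry x ↦ −x ⇒ only even powers of x.
(c) Reading off the gridlines: it meets the z-axis at z = 0 (among the integer gridlines); it meets the y-axis at y = 0 (among the integer gridlines); it crosses the x-axis at the gridline x = 0.
(d) Solving for integer coefficients yields p as stated.

3*x^2 + y^2 - 2*z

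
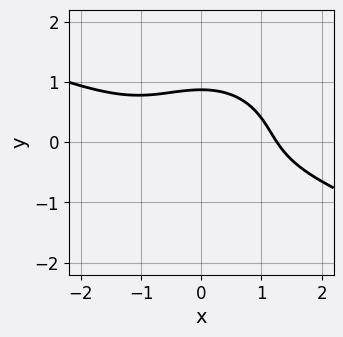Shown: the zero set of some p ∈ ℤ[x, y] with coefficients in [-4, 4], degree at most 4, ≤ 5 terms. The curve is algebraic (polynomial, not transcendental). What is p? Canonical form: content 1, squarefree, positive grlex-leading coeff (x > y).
Degree: a generic line meets the curve in up to 3 points, so deg p = 3.
Putting this together gives p.

x^3 + 2*x^2*y + 3*y^3 - 2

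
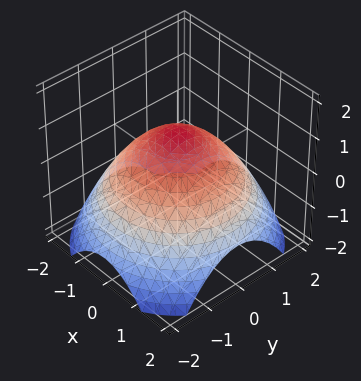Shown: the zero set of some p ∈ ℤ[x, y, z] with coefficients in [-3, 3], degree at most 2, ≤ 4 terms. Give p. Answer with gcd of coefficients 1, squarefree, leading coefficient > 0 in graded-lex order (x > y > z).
1. deg p = 2. A generic line meets the surface in up to 2 points.
2. Symmetries: every cross-section ⟂ z is a circle, so x, y appear only via x² + y².
3. Checking where it meets the axes: it meets the z-axis at z = 1 (among the integer gridlines); a circular section at z = 0 has radius between 1 and 2.
4. Solving for integer coefficients yields p as stated.

x^2 + y^2 + 2*z - 2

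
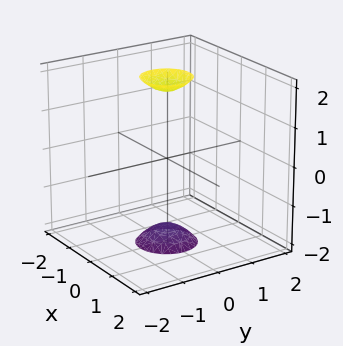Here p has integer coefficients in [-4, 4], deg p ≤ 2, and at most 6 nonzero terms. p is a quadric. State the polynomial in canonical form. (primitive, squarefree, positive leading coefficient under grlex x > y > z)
First, the picture has 2 separate pieces. Treating them together as one polynomial.
Then, the degree is 2 — two separate bowl-shaped sheets opening away from each other; a quadric.
Then, symmetries: the z ↦ −z reflection is a symmetry, so z appears only in even powers; the z-axis is an axis of rotation, so x and y enter only as x² + y².
Next, observable constraints: the surface avoids every integer x-axis point in the box; a circular section at z = -2 has radius between 0 and 1; no y-intercept at any integer in the box.
Finally, matching integer coefficients to the picture gives p.

3*x^2 + 3*y^2 - z^2 + 3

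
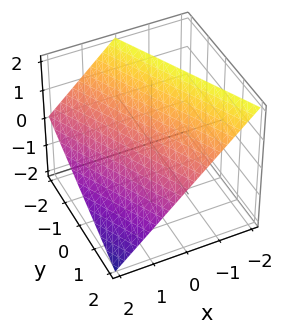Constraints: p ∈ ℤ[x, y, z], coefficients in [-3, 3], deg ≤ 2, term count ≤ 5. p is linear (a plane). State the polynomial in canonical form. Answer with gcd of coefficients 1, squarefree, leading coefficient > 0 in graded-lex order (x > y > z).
2*x + y + 2*z - 2

The degree is 1 — the surface is flat (a plane).
From the visible intercepts: it meets the y-axis at y = 2 (among the integer gridlines); it meets the x-axis at x = 1 (among the integer gridlines).
Together with the visible shape, these determine p as stated. Check: (0, 0, 1) on the z-axis lies on the surface, and p(0, 0, 1) = 0. ✓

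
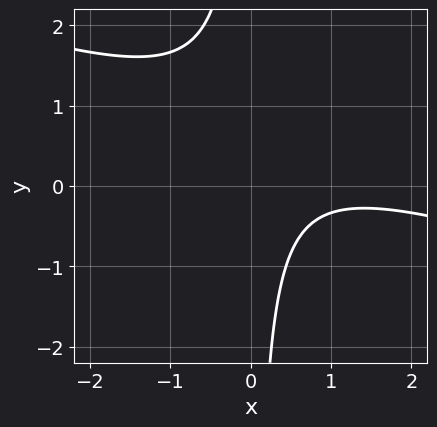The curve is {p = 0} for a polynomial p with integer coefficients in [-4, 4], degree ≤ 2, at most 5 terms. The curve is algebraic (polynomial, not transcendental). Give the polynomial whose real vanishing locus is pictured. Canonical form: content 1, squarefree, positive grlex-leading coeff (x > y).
x^2 + 3*x*y - 2*x + 2

1. Degree: a generic line meets the curve in up to 2 points, so deg p = 2.
2. Reading off the gridlines: no y-intercept at any integer in the box; no x-intercept at any integer in the box.
3. Putting this together gives p.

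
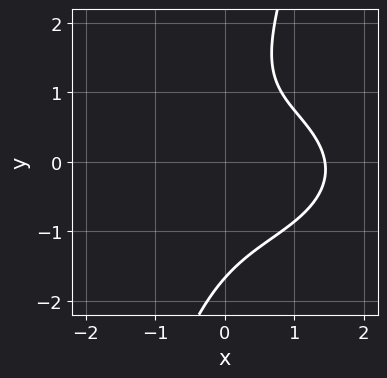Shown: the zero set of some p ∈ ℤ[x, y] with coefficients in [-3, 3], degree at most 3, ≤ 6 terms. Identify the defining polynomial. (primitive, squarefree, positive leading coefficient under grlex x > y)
x^3 + 3*x*y^2 - y^3 + y - 3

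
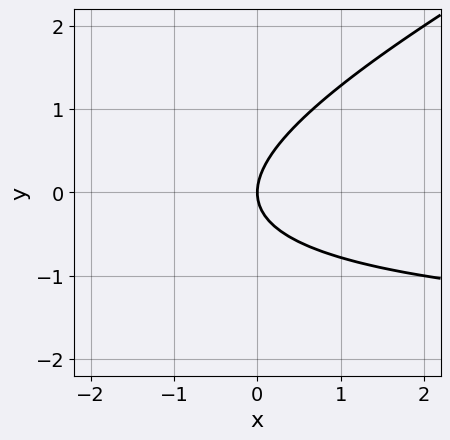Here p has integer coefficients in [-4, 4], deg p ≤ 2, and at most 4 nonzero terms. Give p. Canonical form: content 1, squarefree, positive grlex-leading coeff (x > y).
x*y - 2*y^2 + 2*x

(a) Degree: no degree-1 curve has this shape, so deg p = 2.
(b) Observable constraints: one x-axis crossing is at x = 0; it crosses the y-axis at the gridline y = 0.
(c) Assembling these constraints gives the stated polynomial.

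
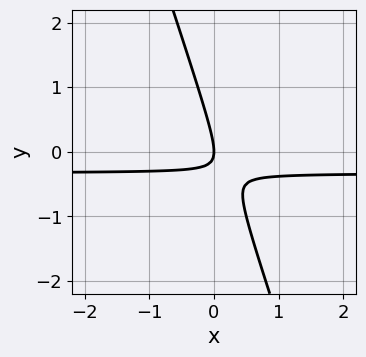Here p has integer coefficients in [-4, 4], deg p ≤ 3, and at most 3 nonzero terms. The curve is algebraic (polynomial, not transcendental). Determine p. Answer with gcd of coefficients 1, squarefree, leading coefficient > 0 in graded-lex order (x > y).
1. deg p = 2. No degree-1 curve has this shape.
2. Against the integer gridlines: one x-axis crossing is at x = 0; one y-axis crossing is at y = 0.
3. The integer polynomial consistent with all of this is the stated p.

3*x*y + y^2 + x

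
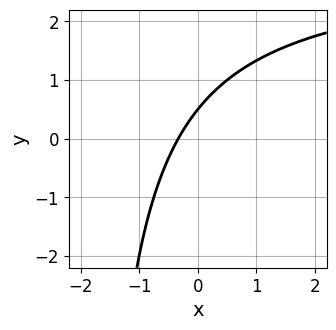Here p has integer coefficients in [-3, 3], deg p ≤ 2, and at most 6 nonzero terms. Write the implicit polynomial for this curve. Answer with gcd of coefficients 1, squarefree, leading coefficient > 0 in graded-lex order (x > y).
1. The degree is 2 — a generic line meets the curve in up to 2 points.
2. Matching integer coefficients to the picture gives p.

x*y - 3*x + 2*y - 1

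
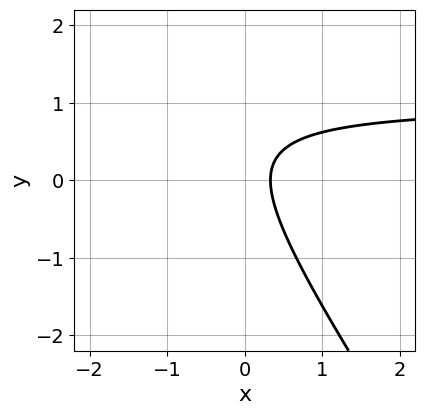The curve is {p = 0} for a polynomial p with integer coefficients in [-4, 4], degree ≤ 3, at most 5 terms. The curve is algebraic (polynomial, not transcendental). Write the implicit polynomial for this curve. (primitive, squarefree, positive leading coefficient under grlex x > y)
(a) Degree: the shape is more complex than any degree-1 curve, so deg p = 2.
(b) Against the integer gridlines: no y-intercept at any integer in the box.
(c) Fitting integer coefficients to these (and the overall shape) gives p.

3*x*y + 2*y^2 - 3*x - y + 1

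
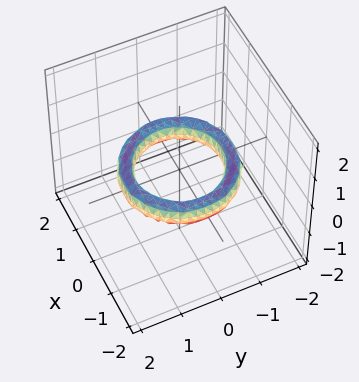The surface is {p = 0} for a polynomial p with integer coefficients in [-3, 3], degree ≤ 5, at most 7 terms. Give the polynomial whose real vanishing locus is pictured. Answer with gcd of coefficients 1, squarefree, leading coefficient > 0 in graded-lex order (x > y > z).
x^4 + 2*x^2*y^2 + y^4 - 3*x^2 - 3*y^2 + 2*z^2 + 2

The degree is 4 — the shape is more complex than any degree-3 surface.
By symmetry, the surface is invariant under rotation about z: p = q(x² + y², z).
Observable constraints: no z-intercept at any integer in the box; among the integer gridlines, it crosses the y-axis at y ∈ {-1, 1}.
Together with the visible shape, these determine p as stated. Check: (-1, 0, 0) on the x-axis lies on the surface, and p(-1, 0, 0) = 0. ✓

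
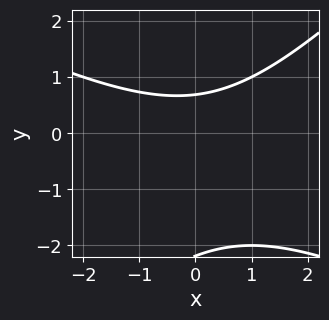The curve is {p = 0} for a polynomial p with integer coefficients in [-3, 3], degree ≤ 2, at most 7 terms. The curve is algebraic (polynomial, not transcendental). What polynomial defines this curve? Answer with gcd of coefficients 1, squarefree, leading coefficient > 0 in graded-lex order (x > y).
1. deg p = 2.
2. From the visible intercepts: it misses every integer gridline on the x-axis.
3. Assembling these constraints gives the stated polynomial.

x^2 + x*y - 2*y^2 - 3*y + 3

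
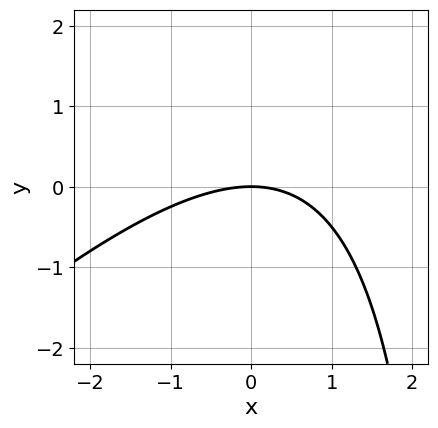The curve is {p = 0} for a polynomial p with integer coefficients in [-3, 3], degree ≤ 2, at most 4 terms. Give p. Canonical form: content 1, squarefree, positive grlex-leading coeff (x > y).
deg p = 2.
From the axis intercepts and sections: one y-axis crossing is at y = 0; one x-axis crossing is at x = 0.
Solving for integer coefficients yields p as stated.

x^2 - x*y + 3*y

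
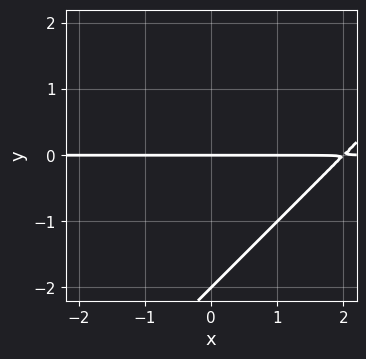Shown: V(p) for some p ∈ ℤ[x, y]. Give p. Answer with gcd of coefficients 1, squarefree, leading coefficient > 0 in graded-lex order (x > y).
x*y - y^2 - 2*y

(a) deg p = 2.
(b) Checking where it meets the axes: the y-axis gridline crossings are at y ∈ {-2, 0}; every point of the x-axis in the box is on the curve.
(c) These observations pin down the coefficients.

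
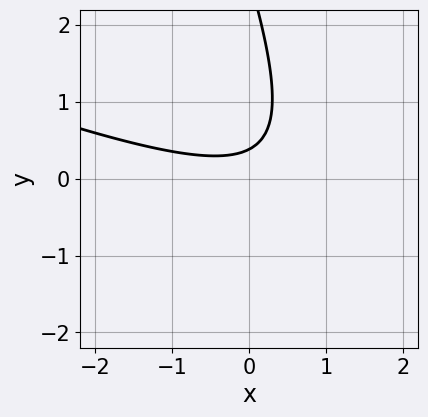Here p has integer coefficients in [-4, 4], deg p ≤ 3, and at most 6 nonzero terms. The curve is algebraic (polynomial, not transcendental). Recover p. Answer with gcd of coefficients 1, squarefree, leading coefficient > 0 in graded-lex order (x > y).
x^2 + 3*x*y + y^2 - 3*y + 1

First, degree: no degree-1 curve has this shape, so deg p = 2.
Next, checking where it meets the axes: no x-intercept at any integer in the box.
Finally, fitting integer coefficients to these (and the overall shape) gives p.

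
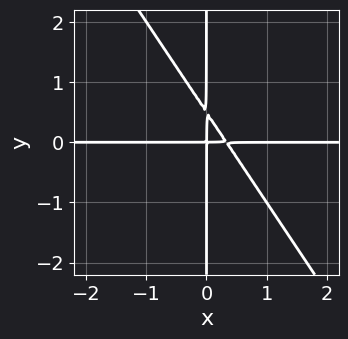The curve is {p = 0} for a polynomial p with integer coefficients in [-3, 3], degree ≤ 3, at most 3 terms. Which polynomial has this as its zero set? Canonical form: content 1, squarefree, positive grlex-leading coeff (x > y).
3*x^2*y + 2*x*y^2 - x*y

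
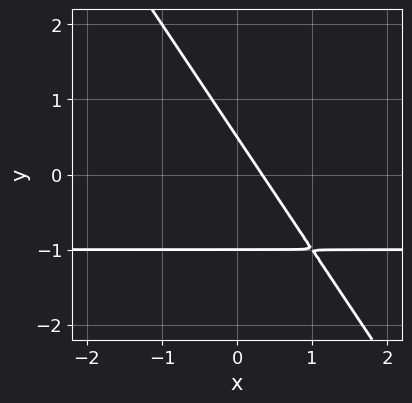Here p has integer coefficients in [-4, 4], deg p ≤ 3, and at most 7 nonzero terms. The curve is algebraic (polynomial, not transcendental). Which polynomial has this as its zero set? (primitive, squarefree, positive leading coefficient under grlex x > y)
1. The degree is 2 — no degree-1 curve has this shape.
2. Against the integer gridlines: it meets the y-axis at y = -1 (among the integer gridlines).
3. These observations pin down the coefficients.

3*x*y + 2*y^2 + 3*x + y - 1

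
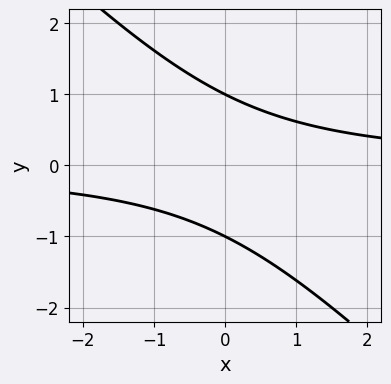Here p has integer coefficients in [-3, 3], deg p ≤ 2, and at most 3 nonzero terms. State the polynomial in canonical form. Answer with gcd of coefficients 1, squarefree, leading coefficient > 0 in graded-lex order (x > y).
x*y + y^2 - 1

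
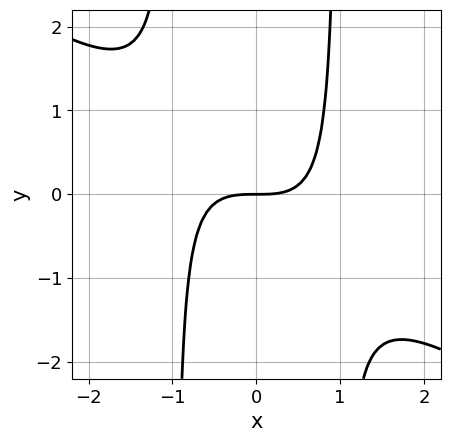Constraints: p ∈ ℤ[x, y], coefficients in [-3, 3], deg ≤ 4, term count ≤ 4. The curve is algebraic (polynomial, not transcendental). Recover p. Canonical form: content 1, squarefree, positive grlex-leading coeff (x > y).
2*x^3 + 3*x^2*y - 3*y

First, the degree is 3 — no degree-2 curve has this shape.
Next, against the integer gridlines: one y-axis crossing is at y = 0; one x-axis crossing is at x = 0.
Finally, these observations pin down the coefficients.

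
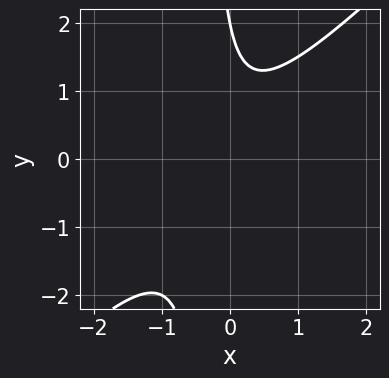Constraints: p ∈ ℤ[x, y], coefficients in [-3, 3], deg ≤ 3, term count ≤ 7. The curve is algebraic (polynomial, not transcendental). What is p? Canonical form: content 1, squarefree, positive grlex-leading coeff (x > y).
3*x^2 - 3*x*y + x - y + 2

deg p = 2. A generic line meets the curve in up to 2 points.
Reading off the gridlines: it meets the y-axis at y = 2 (among the integer gridlines); no x-intercept at any integer in the box.
Together with the visible shape, these determine p as stated.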